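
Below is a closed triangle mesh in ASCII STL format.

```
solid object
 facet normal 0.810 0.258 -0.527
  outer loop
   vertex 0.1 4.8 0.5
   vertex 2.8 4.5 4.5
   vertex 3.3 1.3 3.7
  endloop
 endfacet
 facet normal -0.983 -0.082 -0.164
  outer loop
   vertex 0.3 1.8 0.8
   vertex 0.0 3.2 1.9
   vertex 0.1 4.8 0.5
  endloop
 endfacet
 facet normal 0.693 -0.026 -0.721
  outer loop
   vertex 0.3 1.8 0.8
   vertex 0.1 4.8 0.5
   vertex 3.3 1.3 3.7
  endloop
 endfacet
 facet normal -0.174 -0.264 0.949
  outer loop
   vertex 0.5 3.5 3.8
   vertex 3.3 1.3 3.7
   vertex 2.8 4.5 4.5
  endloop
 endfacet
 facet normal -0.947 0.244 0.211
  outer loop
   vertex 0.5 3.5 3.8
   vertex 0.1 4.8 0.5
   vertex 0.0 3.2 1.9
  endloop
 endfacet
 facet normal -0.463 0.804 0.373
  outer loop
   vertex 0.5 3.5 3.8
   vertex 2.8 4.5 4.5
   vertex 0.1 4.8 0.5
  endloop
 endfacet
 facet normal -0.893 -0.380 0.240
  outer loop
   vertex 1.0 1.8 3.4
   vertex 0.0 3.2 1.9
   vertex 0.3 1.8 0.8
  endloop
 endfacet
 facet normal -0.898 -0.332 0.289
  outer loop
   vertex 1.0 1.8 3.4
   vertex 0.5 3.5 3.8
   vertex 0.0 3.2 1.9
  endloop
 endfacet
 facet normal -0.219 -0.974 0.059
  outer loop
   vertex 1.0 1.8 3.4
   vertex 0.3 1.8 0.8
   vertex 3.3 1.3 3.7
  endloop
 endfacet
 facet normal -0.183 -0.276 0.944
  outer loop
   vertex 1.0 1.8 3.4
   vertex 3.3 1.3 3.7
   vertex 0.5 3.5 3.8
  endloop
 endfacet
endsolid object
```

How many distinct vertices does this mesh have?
7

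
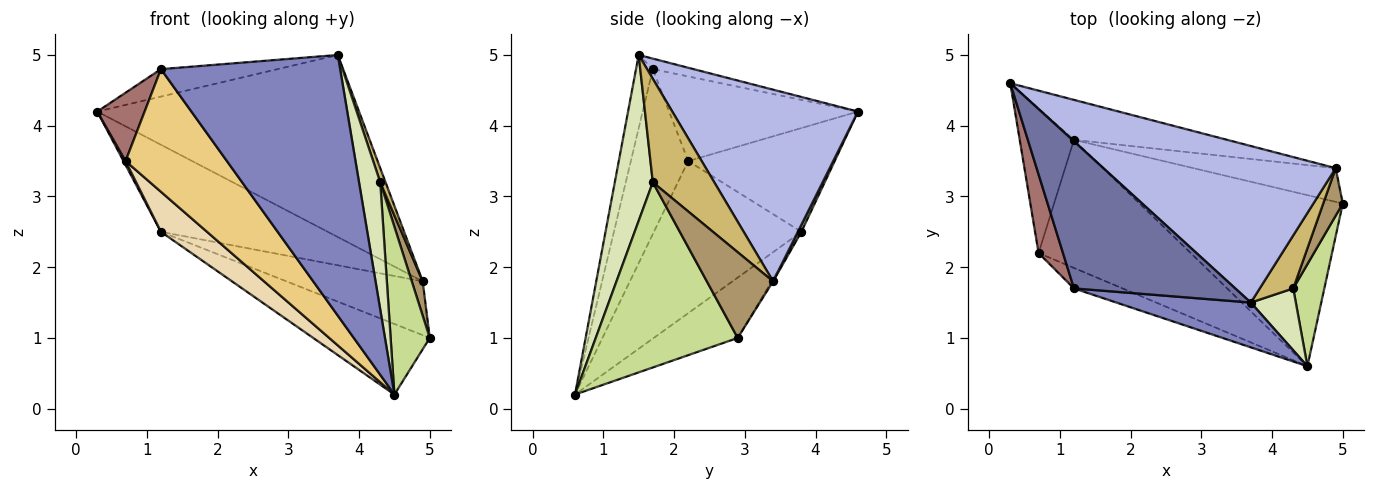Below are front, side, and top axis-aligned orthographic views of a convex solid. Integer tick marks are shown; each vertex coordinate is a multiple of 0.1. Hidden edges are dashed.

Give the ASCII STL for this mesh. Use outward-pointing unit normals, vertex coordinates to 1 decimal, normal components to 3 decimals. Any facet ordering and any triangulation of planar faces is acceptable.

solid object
 facet normal -0.064 0.183 0.981
  outer loop
   vertex 1.2 1.7 4.8
   vertex 3.7 1.5 5.0
   vertex 0.3 4.6 4.2
  endloop
 endfacet
 facet normal -0.092 -0.981 0.169
  outer loop
   vertex 1.2 1.7 4.8
   vertex 4.5 0.6 0.2
   vertex 3.7 1.5 5.0
  endloop
 endfacet
 facet normal -0.265 0.368 -0.891
  outer loop
   vertex 1.2 3.8 2.5
   vertex 5.0 2.9 1.0
   vertex 4.5 0.6 0.2
  endloop
 endfacet
 facet normal 0.474 0.668 0.574
  outer loop
   vertex 4.9 3.4 1.8
   vertex 0.3 4.6 4.2
   vertex 3.7 1.5 5.0
  endloop
 endfacet
 facet normal 0.019 0.909 -0.417
  outer loop
   vertex 4.9 3.4 1.8
   vertex 1.2 3.8 2.5
   vertex 0.3 4.6 4.2
  endloop
 endfacet
 facet normal -0.009 0.847 -0.531
  outer loop
   vertex 4.9 3.4 1.8
   vertex 5.0 2.9 1.0
   vertex 1.2 3.8 2.5
  endloop
 endfacet
 facet normal 0.952 -0.262 0.160
  outer loop
   vertex 4.3 1.7 3.2
   vertex 4.5 0.6 0.2
   vertex 5.0 2.9 1.0
  endloop
 endfacet
 facet normal 0.850 -0.474 0.231
  outer loop
   vertex 4.3 1.7 3.2
   vertex 3.7 1.5 5.0
   vertex 4.5 0.6 0.2
  endloop
 endfacet
 facet normal 0.963 -0.159 0.220
  outer loop
   vertex 4.3 1.7 3.2
   vertex 5.0 2.9 1.0
   vertex 4.9 3.4 1.8
  endloop
 endfacet
 facet normal 0.948 -0.082 0.307
  outer loop
   vertex 4.3 1.7 3.2
   vertex 4.9 3.4 1.8
   vertex 3.7 1.5 5.0
  endloop
 endfacet
 facet normal -0.487 -0.861 -0.144
  outer loop
   vertex 0.7 2.2 3.5
   vertex 4.5 0.6 0.2
   vertex 1.2 1.7 4.8
  endloop
 endfacet
 facet normal -0.690 -0.216 -0.690
  outer loop
   vertex 0.7 2.2 3.5
   vertex 1.2 3.8 2.5
   vertex 4.5 0.6 0.2
  endloop
 endfacet
 facet normal -0.934 -0.234 0.269
  outer loop
   vertex 0.7 2.2 3.5
   vertex 1.2 1.7 4.8
   vertex 0.3 4.6 4.2
  endloop
 endfacet
 facet normal -0.886 -0.013 -0.463
  outer loop
   vertex 0.7 2.2 3.5
   vertex 0.3 4.6 4.2
   vertex 1.2 3.8 2.5
  endloop
 endfacet
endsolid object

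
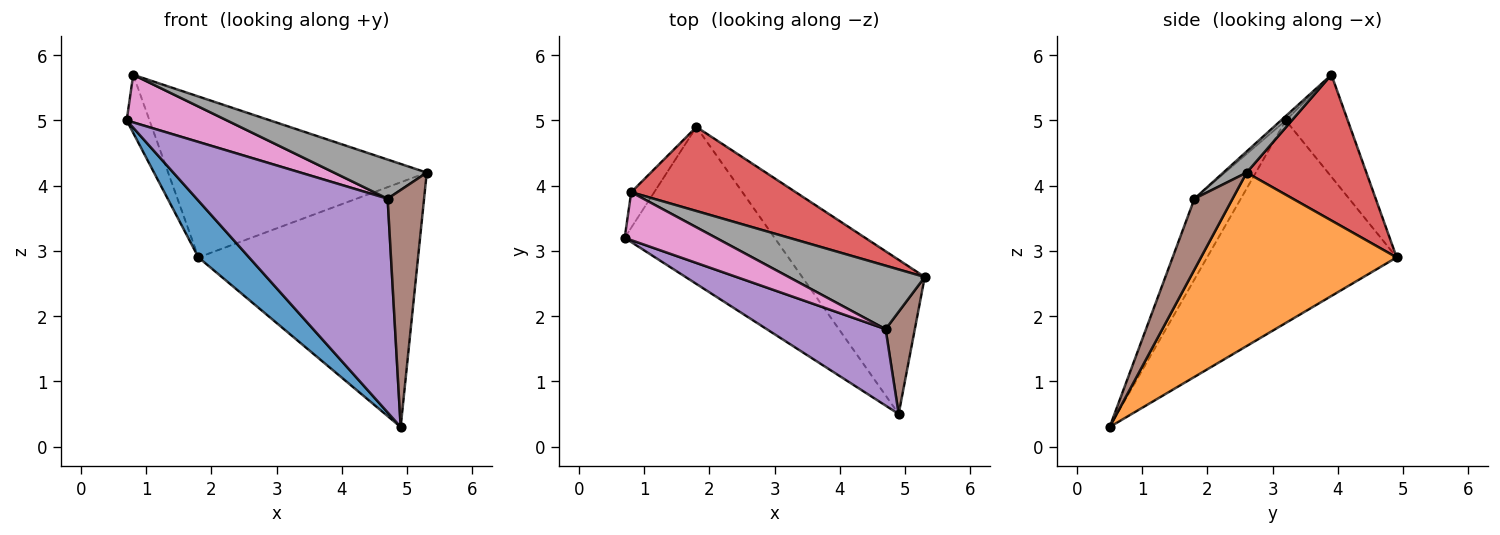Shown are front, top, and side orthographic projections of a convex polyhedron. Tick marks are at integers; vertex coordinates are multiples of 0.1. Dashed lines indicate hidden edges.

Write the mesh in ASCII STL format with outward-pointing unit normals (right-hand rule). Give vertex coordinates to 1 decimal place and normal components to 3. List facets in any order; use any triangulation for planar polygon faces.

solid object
 facet normal -0.786 -0.210 -0.582
  outer loop
   vertex 1.8 4.9 2.9
   vertex 4.9 0.5 0.3
   vertex 0.7 3.2 5.0
  endloop
 endfacet
 facet normal 0.602 0.676 -0.426
  outer loop
   vertex 1.8 4.9 2.9
   vertex 5.3 2.6 4.2
   vertex 4.9 0.5 0.3
  endloop
 endfacet
 facet normal -0.918 0.338 -0.207
  outer loop
   vertex 0.8 3.9 5.7
   vertex 1.8 4.9 2.9
   vertex 0.7 3.2 5.0
  endloop
 endfacet
 facet normal 0.380 0.820 0.428
  outer loop
   vertex 0.8 3.9 5.7
   vertex 5.3 2.6 4.2
   vertex 1.8 4.9 2.9
  endloop
 endfacet
 facet normal -0.223 -0.918 0.328
  outer loop
   vertex 4.7 1.8 3.8
   vertex 0.7 3.2 5.0
   vertex 4.9 0.5 0.3
  endloop
 endfacet
 facet normal 0.693 -0.662 0.286
  outer loop
   vertex 4.7 1.8 3.8
   vertex 4.9 0.5 0.3
   vertex 5.3 2.6 4.2
  endloop
 endfacet
 facet normal -0.034 -0.704 0.709
  outer loop
   vertex 4.7 1.8 3.8
   vertex 0.8 3.9 5.7
   vertex 0.7 3.2 5.0
  endloop
 endfacet
 facet normal 0.131 -0.520 0.844
  outer loop
   vertex 4.7 1.8 3.8
   vertex 5.3 2.6 4.2
   vertex 0.8 3.9 5.7
  endloop
 endfacet
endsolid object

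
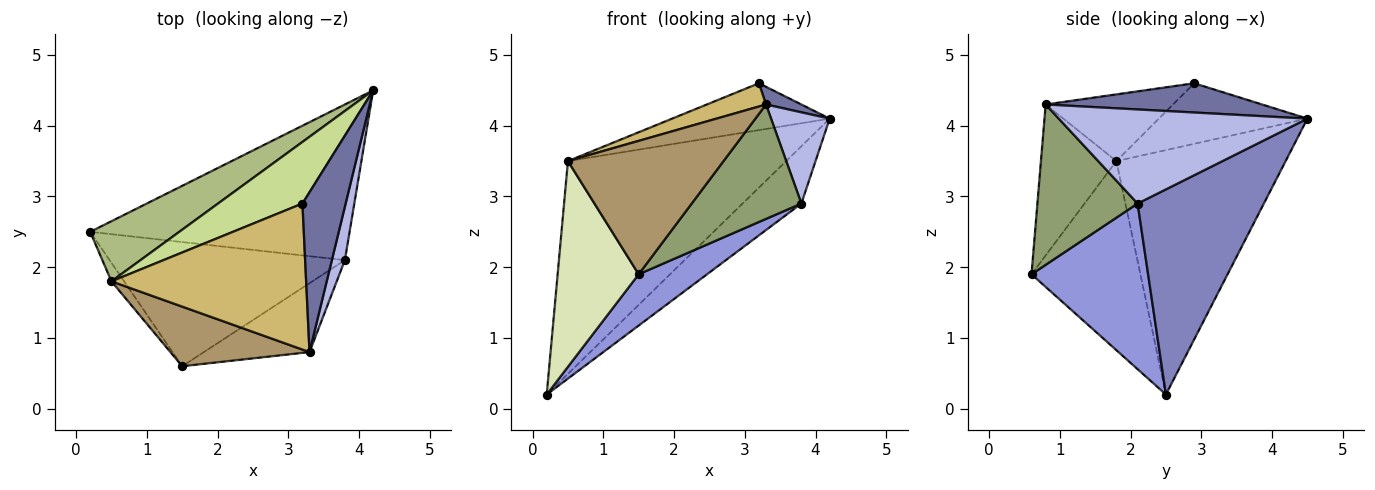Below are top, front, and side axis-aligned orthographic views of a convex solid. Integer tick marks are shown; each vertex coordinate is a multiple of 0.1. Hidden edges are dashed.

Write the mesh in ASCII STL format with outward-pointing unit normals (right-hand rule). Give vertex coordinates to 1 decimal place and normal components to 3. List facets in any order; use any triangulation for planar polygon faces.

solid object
 facet normal 0.558 -0.091 0.825
  outer loop
   vertex 3.3 0.8 4.3
   vertex 4.2 4.5 4.1
   vertex 3.2 2.9 4.6
  endloop
 endfacet
 facet normal 0.596 0.277 -0.754
  outer loop
   vertex 3.8 2.1 2.9
   vertex 0.2 2.5 0.2
   vertex 4.2 4.5 4.1
  endloop
 endfacet
 facet normal 0.545 -0.320 -0.775
  outer loop
   vertex 3.8 2.1 2.9
   vertex 1.5 0.6 1.9
   vertex 0.2 2.5 0.2
  endloop
 endfacet
 facet normal 0.965 -0.227 0.133
  outer loop
   vertex 3.8 2.1 2.9
   vertex 4.2 4.5 4.1
   vertex 3.3 0.8 4.3
  endloop
 endfacet
 facet normal 0.616 -0.675 -0.406
  outer loop
   vertex 3.8 2.1 2.9
   vertex 3.3 0.8 4.3
   vertex 1.5 0.6 1.9
  endloop
 endfacet
 facet normal -0.598 0.771 0.218
  outer loop
   vertex 0.5 1.8 3.5
   vertex 4.2 4.5 4.1
   vertex 0.2 2.5 0.2
  endloop
 endfacet
 facet normal -0.496 0.526 0.691
  outer loop
   vertex 0.5 1.8 3.5
   vertex 3.2 2.9 4.6
   vertex 4.2 4.5 4.1
  endloop
 endfacet
 facet normal -0.801 -0.596 -0.054
  outer loop
   vertex 0.5 1.8 3.5
   vertex 0.2 2.5 0.2
   vertex 1.5 0.6 1.9
  endloop
 endfacet
 facet normal -0.405 -0.835 0.373
  outer loop
   vertex 0.5 1.8 3.5
   vertex 1.5 0.6 1.9
   vertex 3.3 0.8 4.3
  endloop
 endfacet
 facet normal -0.320 -0.149 0.935
  outer loop
   vertex 0.5 1.8 3.5
   vertex 3.3 0.8 4.3
   vertex 3.2 2.9 4.6
  endloop
 endfacet
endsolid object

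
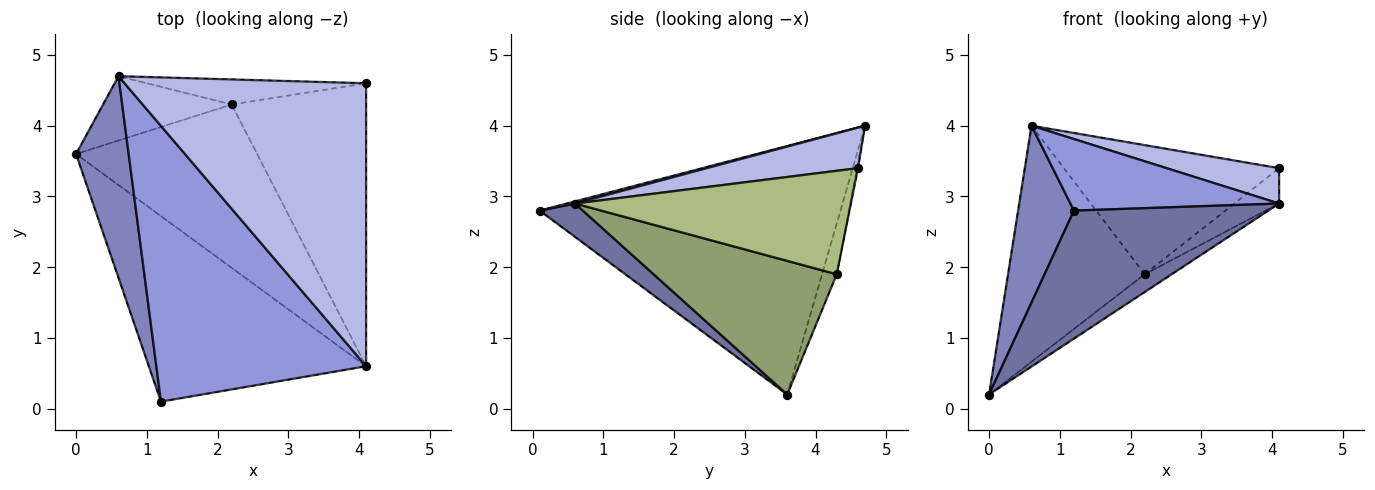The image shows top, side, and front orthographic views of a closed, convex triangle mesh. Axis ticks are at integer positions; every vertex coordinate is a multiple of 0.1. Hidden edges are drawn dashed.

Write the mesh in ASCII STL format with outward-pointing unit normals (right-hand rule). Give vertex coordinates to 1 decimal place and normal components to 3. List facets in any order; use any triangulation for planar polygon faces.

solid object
 facet normal 0.125 -0.564 -0.817
  outer loop
   vertex 1.2 0.1 2.8
   vertex 0.0 3.6 0.2
   vertex 4.1 0.6 2.9
  endloop
 endfacet
 facet normal -0.963 -0.179 0.204
  outer loop
   vertex 0.6 4.7 4.0
   vertex 0.0 3.6 0.2
   vertex 1.2 0.1 2.8
  endloop
 endfacet
 facet normal 0.010 -0.251 0.968
  outer loop
   vertex 0.6 4.7 4.0
   vertex 1.2 0.1 2.8
   vertex 4.1 0.6 2.9
  endloop
 endfacet
 facet normal 0.164 -0.122 0.979
  outer loop
   vertex 4.1 4.6 3.4
   vertex 0.6 4.7 4.0
   vertex 4.1 0.6 2.9
  endloop
 endfacet
 facet normal 0.592 0.087 -0.802
  outer loop
   vertex 2.2 4.3 1.9
   vertex 4.1 0.6 2.9
   vertex 0.0 3.6 0.2
  endloop
 endfacet
 facet normal 0.607 0.099 -0.789
  outer loop
   vertex 2.2 4.3 1.9
   vertex 4.1 4.6 3.4
   vertex 4.1 0.6 2.9
  endloop
 endfacet
 facet normal -0.103 0.960 -0.261
  outer loop
   vertex 2.2 4.3 1.9
   vertex 0.0 3.6 0.2
   vertex 0.6 4.7 4.0
  endloop
 endfacet
 facet normal -0.005 0.982 -0.190
  outer loop
   vertex 2.2 4.3 1.9
   vertex 0.6 4.7 4.0
   vertex 4.1 4.6 3.4
  endloop
 endfacet
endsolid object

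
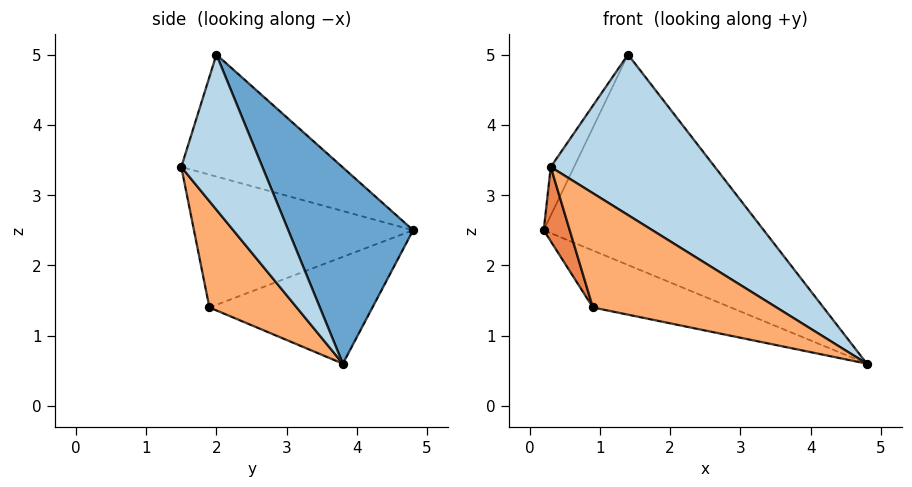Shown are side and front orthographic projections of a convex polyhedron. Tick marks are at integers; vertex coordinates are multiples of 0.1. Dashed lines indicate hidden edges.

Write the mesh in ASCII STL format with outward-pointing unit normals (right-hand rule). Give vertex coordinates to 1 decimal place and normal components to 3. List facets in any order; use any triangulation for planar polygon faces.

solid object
 facet normal 0.397 0.700 0.593
  outer loop
   vertex 1.4 2.0 5.0
   vertex 4.8 3.8 0.6
   vertex 0.2 4.8 2.5
  endloop
 endfacet
 facet normal -0.835 0.121 0.536
  outer loop
   vertex 1.4 2.0 5.0
   vertex 0.2 4.8 2.5
   vertex 0.3 1.5 3.4
  endloop
 endfacet
 facet normal 0.443 -0.896 -0.024
  outer loop
   vertex 1.4 2.0 5.0
   vertex 0.3 1.5 3.4
   vertex 4.8 3.8 0.6
  endloop
 endfacet
 facet normal -0.317 0.268 -0.910
  outer loop
   vertex 0.9 1.9 1.4
   vertex 0.2 4.8 2.5
   vertex 4.8 3.8 0.6
  endloop
 endfacet
 facet normal -0.945 -0.112 -0.306
  outer loop
   vertex 0.9 1.9 1.4
   vertex 0.3 1.5 3.4
   vertex 0.2 4.8 2.5
  endloop
 endfacet
 facet normal 0.429 -0.902 -0.052
  outer loop
   vertex 0.9 1.9 1.4
   vertex 4.8 3.8 0.6
   vertex 0.3 1.5 3.4
  endloop
 endfacet
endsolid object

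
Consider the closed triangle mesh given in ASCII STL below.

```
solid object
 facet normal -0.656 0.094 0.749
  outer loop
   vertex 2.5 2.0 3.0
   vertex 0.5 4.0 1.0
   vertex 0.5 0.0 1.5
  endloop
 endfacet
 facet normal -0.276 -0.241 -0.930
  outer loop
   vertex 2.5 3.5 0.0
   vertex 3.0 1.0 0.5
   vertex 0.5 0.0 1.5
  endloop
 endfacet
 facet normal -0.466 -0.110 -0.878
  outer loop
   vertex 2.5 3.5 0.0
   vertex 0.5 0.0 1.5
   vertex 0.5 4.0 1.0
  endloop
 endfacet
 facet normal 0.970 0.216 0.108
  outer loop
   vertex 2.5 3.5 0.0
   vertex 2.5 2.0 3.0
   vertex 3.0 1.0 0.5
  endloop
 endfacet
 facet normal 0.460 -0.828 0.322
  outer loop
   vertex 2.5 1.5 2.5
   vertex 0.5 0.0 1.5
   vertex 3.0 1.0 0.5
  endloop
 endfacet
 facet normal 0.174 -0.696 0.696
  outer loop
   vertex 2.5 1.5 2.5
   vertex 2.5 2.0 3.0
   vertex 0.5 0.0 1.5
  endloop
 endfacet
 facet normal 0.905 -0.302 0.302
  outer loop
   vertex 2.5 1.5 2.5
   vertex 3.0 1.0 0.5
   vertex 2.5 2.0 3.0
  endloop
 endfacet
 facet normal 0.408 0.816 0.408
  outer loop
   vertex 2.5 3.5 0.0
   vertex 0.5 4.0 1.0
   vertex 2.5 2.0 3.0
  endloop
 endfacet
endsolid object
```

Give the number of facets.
8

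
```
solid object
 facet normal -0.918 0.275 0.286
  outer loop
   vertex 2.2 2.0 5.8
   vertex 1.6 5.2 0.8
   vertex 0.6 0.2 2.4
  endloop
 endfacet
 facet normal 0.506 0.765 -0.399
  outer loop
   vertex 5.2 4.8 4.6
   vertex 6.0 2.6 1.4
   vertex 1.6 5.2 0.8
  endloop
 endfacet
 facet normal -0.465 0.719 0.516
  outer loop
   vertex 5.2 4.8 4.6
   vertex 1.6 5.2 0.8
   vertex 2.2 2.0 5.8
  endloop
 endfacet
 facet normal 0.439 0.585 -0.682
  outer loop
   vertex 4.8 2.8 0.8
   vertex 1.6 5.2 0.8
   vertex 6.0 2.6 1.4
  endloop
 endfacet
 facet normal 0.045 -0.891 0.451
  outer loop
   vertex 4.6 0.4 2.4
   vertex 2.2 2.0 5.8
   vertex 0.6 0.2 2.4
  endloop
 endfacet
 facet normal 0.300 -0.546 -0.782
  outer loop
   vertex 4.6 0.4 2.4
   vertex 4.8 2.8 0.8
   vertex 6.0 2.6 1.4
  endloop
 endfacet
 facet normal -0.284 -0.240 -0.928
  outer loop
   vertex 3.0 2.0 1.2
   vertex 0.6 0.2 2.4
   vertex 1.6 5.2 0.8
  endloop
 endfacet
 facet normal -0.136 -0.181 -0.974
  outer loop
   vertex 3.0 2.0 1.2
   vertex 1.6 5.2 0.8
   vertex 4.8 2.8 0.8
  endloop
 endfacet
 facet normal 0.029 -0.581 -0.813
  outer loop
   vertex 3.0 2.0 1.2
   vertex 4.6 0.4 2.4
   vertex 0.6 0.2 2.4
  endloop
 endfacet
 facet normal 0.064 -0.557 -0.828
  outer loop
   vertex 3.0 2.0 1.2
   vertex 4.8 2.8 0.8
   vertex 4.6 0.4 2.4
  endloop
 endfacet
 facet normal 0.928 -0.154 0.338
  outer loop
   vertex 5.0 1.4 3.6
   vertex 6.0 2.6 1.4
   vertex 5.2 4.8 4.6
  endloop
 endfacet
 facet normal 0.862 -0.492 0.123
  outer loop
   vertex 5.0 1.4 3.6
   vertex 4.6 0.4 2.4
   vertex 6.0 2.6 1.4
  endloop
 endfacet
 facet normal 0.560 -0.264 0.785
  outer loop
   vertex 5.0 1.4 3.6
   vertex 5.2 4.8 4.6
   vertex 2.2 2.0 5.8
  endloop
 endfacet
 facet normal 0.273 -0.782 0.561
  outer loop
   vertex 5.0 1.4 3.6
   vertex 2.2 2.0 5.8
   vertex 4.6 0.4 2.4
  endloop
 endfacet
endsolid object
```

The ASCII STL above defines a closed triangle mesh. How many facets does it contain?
14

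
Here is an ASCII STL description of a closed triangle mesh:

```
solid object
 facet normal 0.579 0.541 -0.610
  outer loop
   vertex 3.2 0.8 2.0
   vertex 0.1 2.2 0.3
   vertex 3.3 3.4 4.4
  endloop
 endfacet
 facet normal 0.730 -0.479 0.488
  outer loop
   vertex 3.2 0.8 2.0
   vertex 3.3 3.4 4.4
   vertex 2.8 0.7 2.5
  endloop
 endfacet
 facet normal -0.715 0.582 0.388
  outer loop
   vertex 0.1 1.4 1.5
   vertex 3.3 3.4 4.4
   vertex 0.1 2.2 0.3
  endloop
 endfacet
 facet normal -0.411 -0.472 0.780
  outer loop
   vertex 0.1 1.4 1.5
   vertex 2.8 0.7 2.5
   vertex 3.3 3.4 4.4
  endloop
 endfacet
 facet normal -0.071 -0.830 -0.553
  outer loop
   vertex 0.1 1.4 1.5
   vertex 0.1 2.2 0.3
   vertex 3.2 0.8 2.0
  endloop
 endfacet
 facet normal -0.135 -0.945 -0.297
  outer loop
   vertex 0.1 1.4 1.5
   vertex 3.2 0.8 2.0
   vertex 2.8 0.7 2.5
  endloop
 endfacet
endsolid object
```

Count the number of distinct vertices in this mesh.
5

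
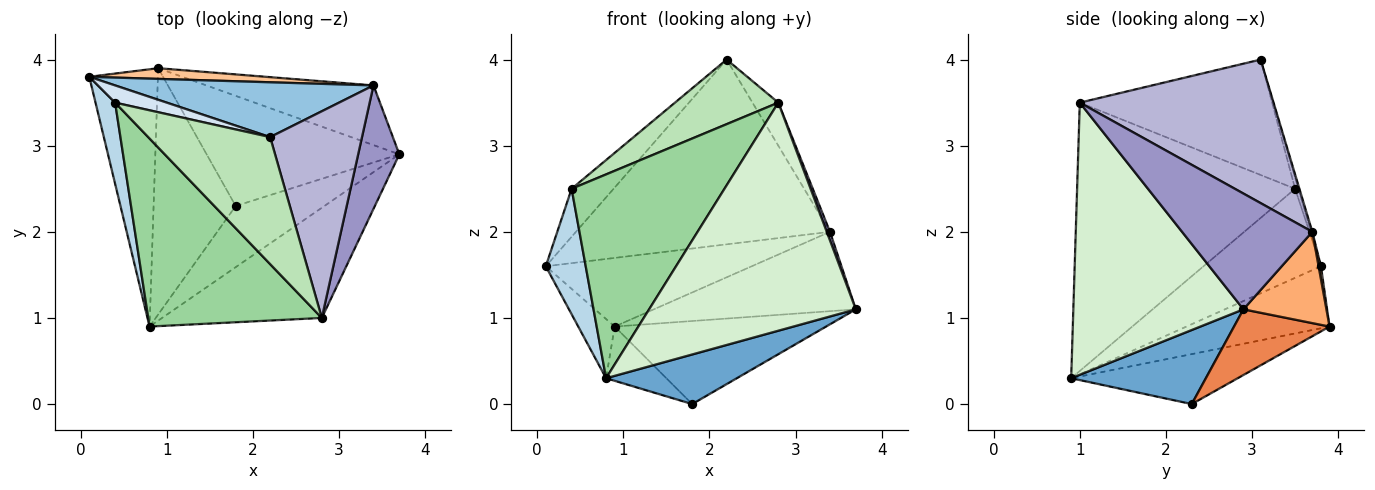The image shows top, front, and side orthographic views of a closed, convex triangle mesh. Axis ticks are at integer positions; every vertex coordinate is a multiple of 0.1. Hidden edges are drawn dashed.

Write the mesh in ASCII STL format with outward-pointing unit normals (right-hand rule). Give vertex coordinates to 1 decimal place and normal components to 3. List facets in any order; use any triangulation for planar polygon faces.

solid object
 facet normal 0.544 -0.528 -0.652
  outer loop
   vertex 1.8 2.3 0.0
   vertex 3.7 2.9 1.1
   vertex 0.8 0.9 0.3
  endloop
 endfacet
 facet normal -0.005 0.959 0.284
  outer loop
   vertex 3.4 3.7 2.0
   vertex 0.1 3.8 1.6
   vertex 2.2 3.1 4.0
  endloop
 endfacet
 facet normal -0.927 -0.315 0.204
  outer loop
   vertex 0.4 3.5 2.5
   vertex 0.1 3.8 1.6
   vertex 0.8 0.9 0.3
  endloop
 endfacet
 facet normal -0.072 0.939 0.337
  outer loop
   vertex 0.4 3.5 2.5
   vertex 2.2 3.1 4.0
   vertex 0.1 3.8 1.6
  endloop
 endfacet
 facet normal 0.263 0.581 -0.770
  outer loop
   vertex 0.9 3.9 0.9
   vertex 3.7 2.9 1.1
   vertex 1.8 2.3 0.0
  endloop
 endfacet
 facet normal 0.312 0.759 -0.571
  outer loop
   vertex 0.9 3.9 0.9
   vertex 3.4 3.7 2.0
   vertex 3.7 2.9 1.1
  endloop
 endfacet
 facet normal 0.011 0.988 0.154
  outer loop
   vertex 0.9 3.9 0.9
   vertex 0.1 3.8 1.6
   vertex 3.4 3.7 2.0
  endloop
 endfacet
 facet normal -0.661 0.168 -0.731
  outer loop
   vertex 0.9 3.9 0.9
   vertex 0.8 0.9 0.3
   vertex 0.1 3.8 1.6
  endloop
 endfacet
 facet normal -0.511 0.185 -0.840
  outer loop
   vertex 0.9 3.9 0.9
   vertex 1.8 2.3 0.0
   vertex 0.8 0.9 0.3
  endloop
 endfacet
 facet normal -0.724 -0.507 0.468
  outer loop
   vertex 2.8 1.0 3.5
   vertex 0.4 3.5 2.5
   vertex 0.8 0.9 0.3
  endloop
 endfacet
 facet normal -0.645 -0.346 0.681
  outer loop
   vertex 2.8 1.0 3.5
   vertex 2.2 3.1 4.0
   vertex 0.4 3.5 2.5
  endloop
 endfacet
 facet normal 0.595 -0.723 -0.349
  outer loop
   vertex 2.8 1.0 3.5
   vertex 0.8 0.9 0.3
   vertex 3.7 2.9 1.1
  endloop
 endfacet
 facet normal 0.942 -0.023 0.335
  outer loop
   vertex 2.8 1.0 3.5
   vertex 3.7 2.9 1.1
   vertex 3.4 3.7 2.0
  endloop
 endfacet
 facet normal 0.837 0.112 0.536
  outer loop
   vertex 2.8 1.0 3.5
   vertex 3.4 3.7 2.0
   vertex 2.2 3.1 4.0
  endloop
 endfacet
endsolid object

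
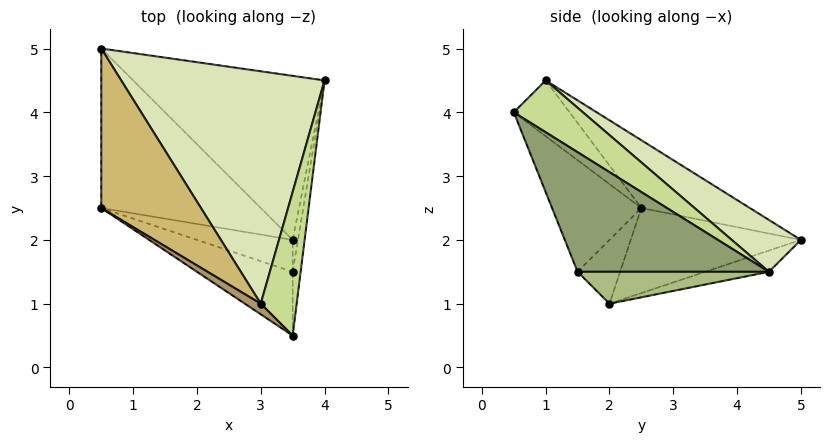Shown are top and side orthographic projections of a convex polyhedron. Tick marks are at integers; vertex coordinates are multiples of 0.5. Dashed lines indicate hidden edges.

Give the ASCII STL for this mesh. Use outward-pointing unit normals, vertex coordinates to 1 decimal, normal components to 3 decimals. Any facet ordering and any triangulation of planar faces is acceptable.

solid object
 facet normal -0.463 -0.174 -0.869
  outer loop
   vertex 0.5 5.0 2.0
   vertex 3.5 2.0 1.0
   vertex 0.5 2.5 2.5
  endloop
 endfacet
 facet normal -0.108 0.216 -0.970
  outer loop
   vertex 0.5 5.0 2.0
   vertex 4.0 4.5 1.5
   vertex 3.5 2.0 1.0
  endloop
 endfacet
 facet normal -0.398 -0.852 -0.341
  outer loop
   vertex 3.5 1.5 1.5
   vertex 3.5 0.5 4.0
   vertex 0.5 2.5 2.5
  endloop
 endfacet
 facet normal -0.426 -0.640 -0.640
  outer loop
   vertex 3.5 1.5 1.5
   vertex 0.5 2.5 2.5
   vertex 3.5 2.0 1.0
  endloop
 endfacet
 facet normal 0.984 -0.164 -0.066
  outer loop
   vertex 3.5 1.5 1.5
   vertex 4.0 4.5 1.5
   vertex 3.5 0.5 4.0
  endloop
 endfacet
 facet normal 0.973 -0.162 -0.162
  outer loop
   vertex 3.5 1.5 1.5
   vertex 3.5 2.0 1.0
   vertex 4.0 4.5 1.5
  endloop
 endfacet
 facet normal 0.797 0.245 0.552
  outer loop
   vertex 3.0 1.0 4.5
   vertex 3.5 0.5 4.0
   vertex 4.0 4.5 1.5
  endloop
 endfacet
 facet normal 0.197 0.605 0.771
  outer loop
   vertex 3.0 1.0 4.5
   vertex 4.0 4.5 1.5
   vertex 0.5 5.0 2.0
  endloop
 endfacet
 facet normal -0.605 -0.777 0.173
  outer loop
   vertex 3.0 1.0 4.5
   vertex 0.5 2.5 2.5
   vertex 3.5 0.5 4.0
  endloop
 endfacet
 facet normal -0.555 0.163 0.816
  outer loop
   vertex 3.0 1.0 4.5
   vertex 0.5 5.0 2.0
   vertex 0.5 2.5 2.5
  endloop
 endfacet
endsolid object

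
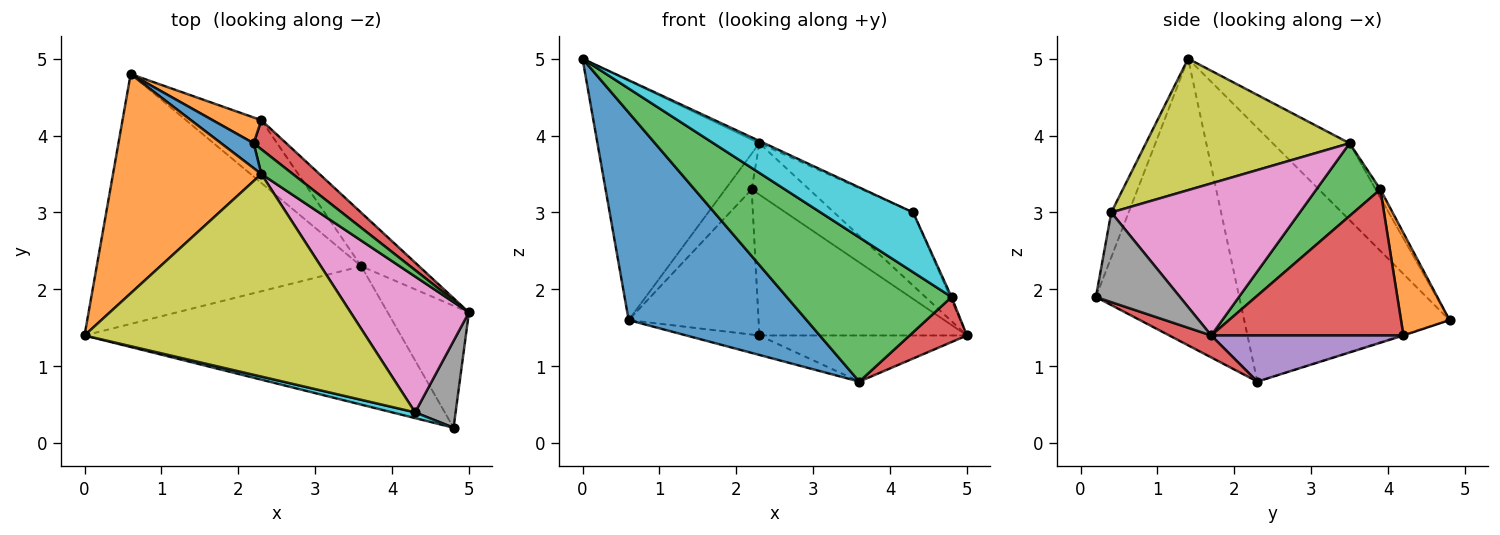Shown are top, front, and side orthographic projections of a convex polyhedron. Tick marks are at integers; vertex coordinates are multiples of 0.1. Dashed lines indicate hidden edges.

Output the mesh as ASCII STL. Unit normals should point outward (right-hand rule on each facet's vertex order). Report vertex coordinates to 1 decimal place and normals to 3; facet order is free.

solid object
 facet normal -0.594 -0.514 -0.619
  outer loop
   vertex 3.6 2.3 0.8
   vertex 0.0 1.4 5.0
   vertex 0.6 4.8 1.6
  endloop
 endfacet
 facet normal -0.330 0.696 0.638
  outer loop
   vertex 2.3 3.5 3.9
   vertex 0.6 4.8 1.6
   vertex 0.0 1.4 5.0
  endloop
 endfacet
 facet normal -0.532 -0.611 -0.587
  outer loop
   vertex 4.8 0.2 1.9
   vertex 0.0 1.4 5.0
   vertex 3.6 2.3 0.8
  endloop
 endfacet
 facet normal 0.246 -0.336 -0.909
  outer loop
   vertex 4.8 0.2 1.9
   vertex 3.6 2.3 0.8
   vertex 5.0 1.7 1.4
  endloop
 endfacet
 facet normal 0.517 0.559 -0.648
  outer loop
   vertex 2.3 4.2 1.4
   vertex 5.0 1.7 1.4
   vertex 3.6 2.3 0.8
  endloop
 endfacet
 facet normal -0.008 0.296 -0.955
  outer loop
   vertex 2.3 4.2 1.4
   vertex 3.6 2.3 0.8
   vertex 0.6 4.8 1.6
  endloop
 endfacet
 facet normal 0.749 0.314 0.583
  outer loop
   vertex 4.3 0.4 3.0
   vertex 5.0 1.7 1.4
   vertex 2.3 3.5 3.9
  endloop
 endfacet
 facet normal 0.911 0.016 0.411
  outer loop
   vertex 4.3 0.4 3.0
   vertex 4.8 0.2 1.9
   vertex 5.0 1.7 1.4
  endloop
 endfacet
 facet normal 0.424 0.010 0.906
  outer loop
   vertex 4.3 0.4 3.0
   vertex 2.3 3.5 3.9
   vertex 0.0 1.4 5.0
  endloop
 endfacet
 facet normal -0.184 -0.978 0.094
  outer loop
   vertex 4.3 0.4 3.0
   vertex 0.0 1.4 5.0
   vertex 4.8 0.2 1.9
  endloop
 endfacet
 facet normal -0.144 0.812 0.565
  outer loop
   vertex 2.2 3.9 3.3
   vertex 0.6 4.8 1.6
   vertex 2.3 3.5 3.9
  endloop
 endfacet
 facet normal 0.345 0.924 0.164
  outer loop
   vertex 2.2 3.9 3.3
   vertex 2.3 4.2 1.4
   vertex 0.6 4.8 1.6
  endloop
 endfacet
 facet normal 0.708 0.636 0.306
  outer loop
   vertex 2.2 3.9 3.3
   vertex 2.3 3.5 3.9
   vertex 5.0 1.7 1.4
  endloop
 endfacet
 facet normal 0.672 0.725 0.150
  outer loop
   vertex 2.2 3.9 3.3
   vertex 5.0 1.7 1.4
   vertex 2.3 4.2 1.4
  endloop
 endfacet
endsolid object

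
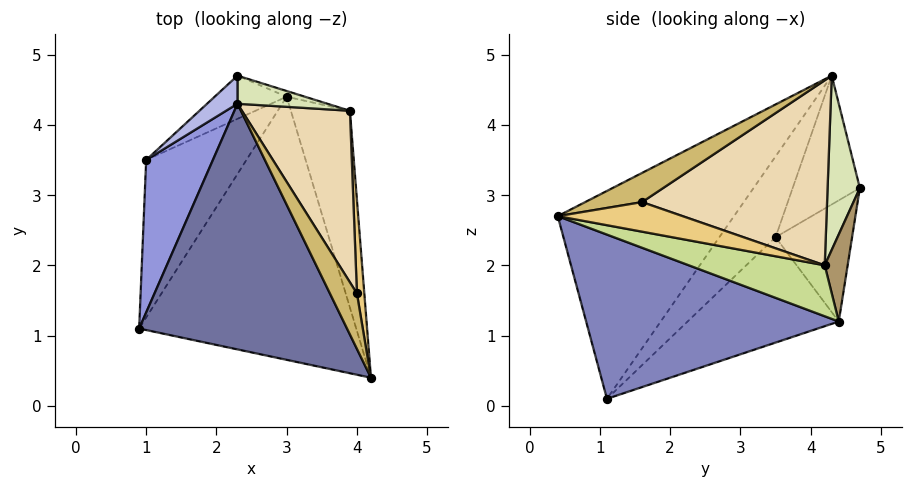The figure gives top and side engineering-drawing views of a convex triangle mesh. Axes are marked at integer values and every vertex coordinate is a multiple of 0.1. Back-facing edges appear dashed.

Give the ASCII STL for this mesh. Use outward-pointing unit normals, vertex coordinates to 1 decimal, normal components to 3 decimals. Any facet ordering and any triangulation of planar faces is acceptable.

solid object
 facet normal -0.577 -0.577 0.577
  outer loop
   vertex 2.3 4.3 4.7
   vertex 0.9 1.1 0.1
   vertex 4.2 0.4 2.7
  endloop
 endfacet
 facet normal 0.599 -0.117 -0.792
  outer loop
   vertex 3.0 4.4 1.2
   vertex 4.2 0.4 2.7
   vertex 0.9 1.1 0.1
  endloop
 endfacet
 facet normal -0.667 -0.501 0.551
  outer loop
   vertex 1.0 3.5 2.4
   vertex 0.9 1.1 0.1
   vertex 2.3 4.3 4.7
  endloop
 endfacet
 facet normal -0.716 0.677 0.169
  outer loop
   vertex 1.0 3.5 2.4
   vertex 2.3 4.3 4.7
   vertex 2.3 4.7 3.1
  endloop
 endfacet
 facet normal -0.596 0.568 -0.567
  outer loop
   vertex 1.0 3.5 2.4
   vertex 3.0 4.4 1.2
   vertex 0.9 1.1 0.1
  endloop
 endfacet
 facet normal -0.542 0.776 -0.322
  outer loop
   vertex 1.0 3.5 2.4
   vertex 2.3 4.7 3.1
   vertex 3.0 4.4 1.2
  endloop
 endfacet
 facet normal 0.651 -0.088 -0.754
  outer loop
   vertex 3.9 4.2 2.0
   vertex 4.2 0.4 2.7
   vertex 3.0 4.4 1.2
  endloop
 endfacet
 facet normal 0.425 0.878 0.220
  outer loop
   vertex 3.9 4.2 2.0
   vertex 2.3 4.7 3.1
   vertex 2.3 4.3 4.7
  endloop
 endfacet
 facet normal 0.263 0.963 -0.055
  outer loop
   vertex 3.9 4.2 2.0
   vertex 3.0 4.4 1.2
   vertex 2.3 4.7 3.1
  endloop
 endfacet
 facet normal 0.734 0.009 0.679
  outer loop
   vertex 4.0 1.6 2.9
   vertex 2.3 4.3 4.7
   vertex 4.2 0.4 2.7
  endloop
 endfacet
 facet normal 0.963 0.120 0.241
  outer loop
   vertex 4.0 1.6 2.9
   vertex 4.2 0.4 2.7
   vertex 3.9 4.2 2.0
  endloop
 endfacet
 facet normal 0.846 0.203 0.494
  outer loop
   vertex 4.0 1.6 2.9
   vertex 3.9 4.2 2.0
   vertex 2.3 4.3 4.7
  endloop
 endfacet
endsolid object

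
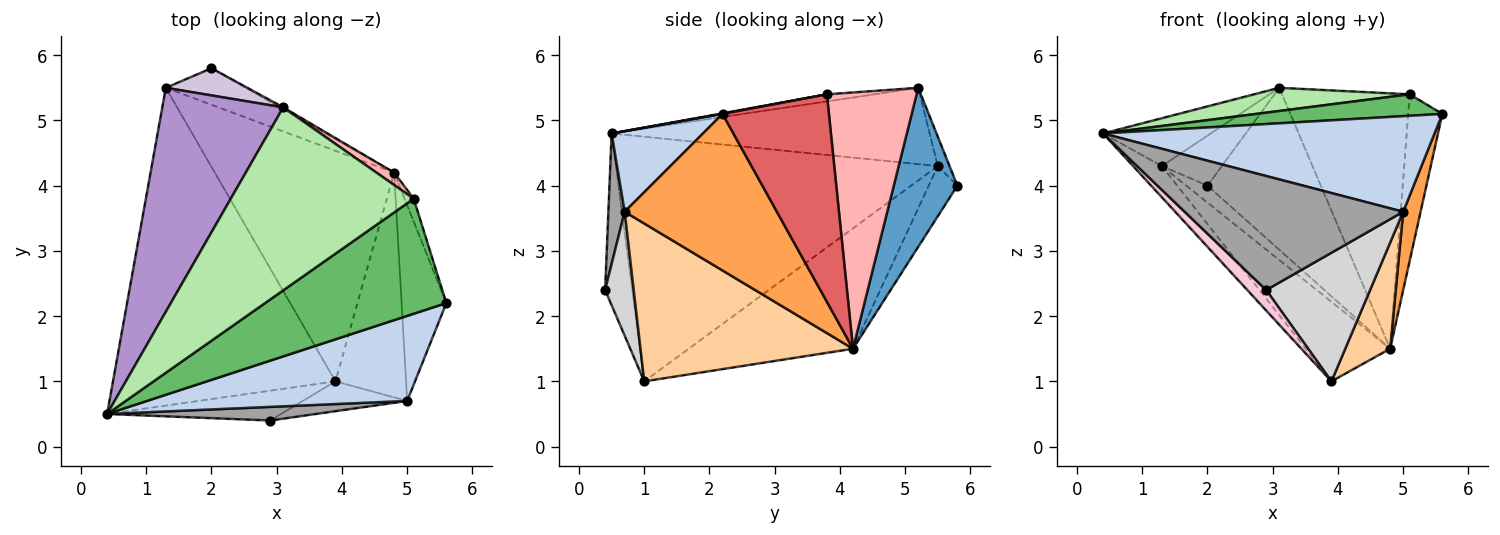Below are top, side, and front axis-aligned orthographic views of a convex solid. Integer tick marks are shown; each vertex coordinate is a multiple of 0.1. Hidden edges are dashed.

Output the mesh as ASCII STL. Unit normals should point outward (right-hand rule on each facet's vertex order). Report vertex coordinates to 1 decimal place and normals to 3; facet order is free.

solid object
 facet normal 0.489 0.872 -0.010
  outer loop
   vertex 3.1 5.2 5.5
   vertex 4.8 4.2 1.5
   vertex 2.0 5.8 4.0
  endloop
 endfacet
 facet normal 0.202 -0.732 0.651
  outer loop
   vertex 5.0 0.7 3.6
   vertex 5.6 2.2 5.1
   vertex 0.4 0.5 4.8
  endloop
 endfacet
 facet normal 0.956 -0.109 -0.273
  outer loop
   vertex 5.0 0.7 3.6
   vertex 4.8 4.2 1.5
   vertex 5.6 2.2 5.1
  endloop
 endfacet
 facet normal 0.896 -0.189 -0.401
  outer loop
   vertex 5.0 0.7 3.6
   vertex 3.9 1.0 1.0
   vertex 4.8 4.2 1.5
  endloop
 endfacet
 facet normal 0.003 -0.183 0.983
  outer loop
   vertex 5.1 3.8 5.4
   vertex 0.4 0.5 4.8
   vertex 5.6 2.2 5.1
  endloop
 endfacet
 facet normal -0.038 -0.126 0.991
  outer loop
   vertex 5.1 3.8 5.4
   vertex 3.1 5.2 5.5
   vertex 0.4 0.5 4.8
  endloop
 endfacet
 facet normal 0.951 0.305 -0.042
  outer loop
   vertex 5.1 3.8 5.4
   vertex 5.6 2.2 5.1
   vertex 4.8 4.2 1.5
  endloop
 endfacet
 facet normal 0.574 0.818 0.040
  outer loop
   vertex 5.1 3.8 5.4
   vertex 4.8 4.2 1.5
   vertex 3.1 5.2 5.5
  endloop
 endfacet
 facet normal -0.525 0.178 0.832
  outer loop
   vertex 1.3 5.5 4.3
   vertex 0.4 0.5 4.8
   vertex 3.1 5.2 5.5
  endloop
 endfacet
 facet normal -0.169 0.866 0.471
  outer loop
   vertex 1.3 5.5 4.3
   vertex 3.1 5.2 5.5
   vertex 2.0 5.8 4.0
  endloop
 endfacet
 facet normal -0.738 0.066 -0.671
  outer loop
   vertex 1.3 5.5 4.3
   vertex 3.9 1.0 1.0
   vertex 0.4 0.5 4.8
  endloop
 endfacet
 facet normal -0.495 0.366 -0.788
  outer loop
   vertex 1.3 5.5 4.3
   vertex 2.0 5.8 4.0
   vertex 4.8 4.2 1.5
  endloop
 endfacet
 facet normal -0.536 0.275 -0.798
  outer loop
   vertex 1.3 5.5 4.3
   vertex 4.8 4.2 1.5
   vertex 3.9 1.0 1.0
  endloop
 endfacet
 facet normal -0.631 -0.439 -0.639
  outer loop
   vertex 2.9 0.4 2.4
   vertex 0.4 0.5 4.8
   vertex 3.9 1.0 1.0
  endloop
 endfacet
 facet normal 0.074 -0.990 0.118
  outer loop
   vertex 2.9 0.4 2.4
   vertex 5.0 0.7 3.6
   vertex 0.4 0.5 4.8
  endloop
 endfacet
 facet normal 0.259 -0.941 -0.218
  outer loop
   vertex 2.9 0.4 2.4
   vertex 3.9 1.0 1.0
   vertex 5.0 0.7 3.6
  endloop
 endfacet
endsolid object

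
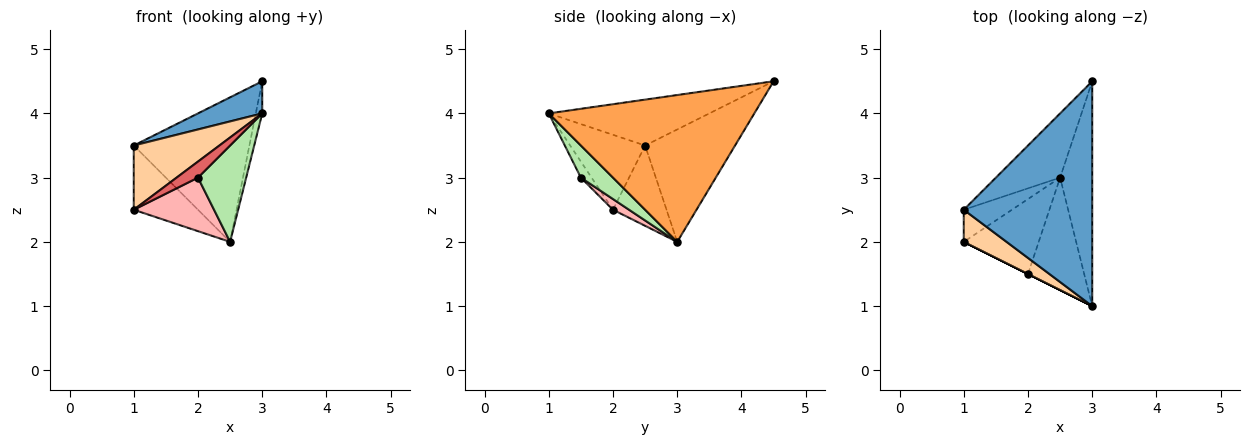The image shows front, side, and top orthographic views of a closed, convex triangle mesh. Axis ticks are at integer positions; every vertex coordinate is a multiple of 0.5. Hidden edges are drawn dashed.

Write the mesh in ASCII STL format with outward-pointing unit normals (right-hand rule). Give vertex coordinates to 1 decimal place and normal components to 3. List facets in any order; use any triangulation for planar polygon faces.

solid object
 facet normal -0.333 -0.133 0.933
  outer loop
   vertex 3.0 1.0 4.0
   vertex 3.0 4.5 4.5
   vertex 1.0 2.5 3.5
  endloop
 endfacet
 facet normal -0.579 0.745 -0.331
  outer loop
   vertex 2.5 3.0 2.0
   vertex 1.0 2.5 3.5
   vertex 3.0 4.5 4.5
  endloop
 endfacet
 facet normal 0.976 0.031 -0.214
  outer loop
   vertex 2.5 3.0 2.0
   vertex 3.0 4.5 4.5
   vertex 3.0 1.0 4.0
  endloop
 endfacet
 facet normal -0.616 -0.704 0.352
  outer loop
   vertex 1.0 2.0 2.5
   vertex 3.0 1.0 4.0
   vertex 1.0 2.5 3.5
  endloop
 endfacet
 facet normal -0.598 0.717 -0.359
  outer loop
   vertex 1.0 2.0 2.5
   vertex 1.0 2.5 3.5
   vertex 2.5 3.0 2.0
  endloop
 endfacet
 facet normal 0.398 -0.597 -0.697
  outer loop
   vertex 2.0 1.5 3.0
   vertex 2.5 3.0 2.0
   vertex 3.0 1.0 4.0
  endloop
 endfacet
 facet normal -0.447 -0.894 0.000
  outer loop
   vertex 2.0 1.5 3.0
   vertex 3.0 1.0 4.0
   vertex 1.0 2.0 2.5
  endloop
 endfacet
 facet normal 0.115 -0.577 -0.808
  outer loop
   vertex 2.0 1.5 3.0
   vertex 1.0 2.0 2.5
   vertex 2.5 3.0 2.0
  endloop
 endfacet
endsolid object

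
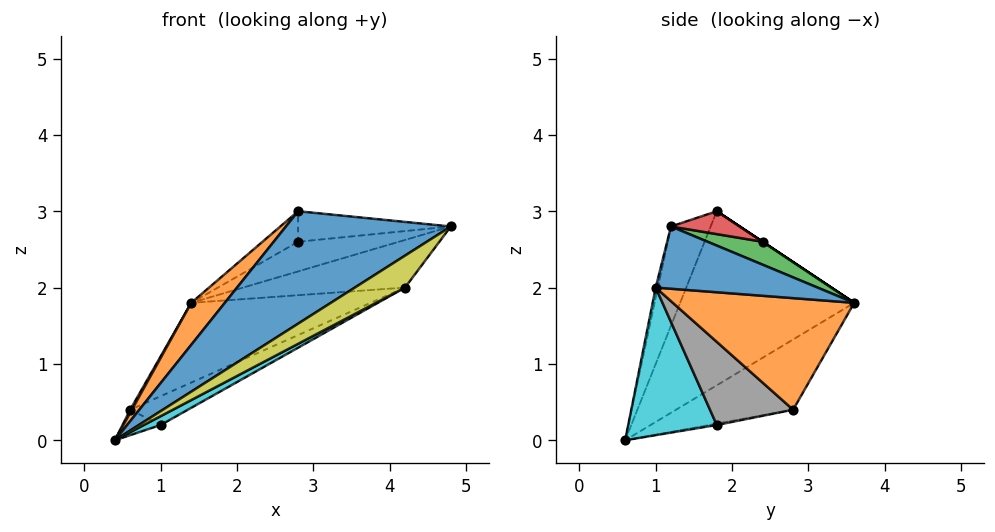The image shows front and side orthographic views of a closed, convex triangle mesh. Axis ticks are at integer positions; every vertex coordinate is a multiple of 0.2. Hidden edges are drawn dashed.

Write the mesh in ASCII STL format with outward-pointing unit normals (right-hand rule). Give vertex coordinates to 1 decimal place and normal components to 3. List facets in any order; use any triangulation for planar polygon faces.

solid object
 facet normal -0.203 -0.842 0.499
  outer loop
   vertex 2.8 1.8 3.0
   vertex 0.4 0.6 0.0
   vertex 4.8 1.2 2.8
  endloop
 endfacet
 facet normal -0.744 -0.144 0.653
  outer loop
   vertex 2.8 1.8 3.0
   vertex 1.4 3.6 1.8
   vertex 0.4 0.6 0.0
  endloop
 endfacet
 facet normal 0.432 0.792 0.432
  outer loop
   vertex 2.8 2.4 2.6
   vertex 4.8 1.2 2.8
   vertex 1.4 3.6 1.8
  endloop
 endfacet
 facet normal 0.242 0.538 0.807
  outer loop
   vertex 2.8 2.4 2.6
   vertex 2.8 1.8 3.0
   vertex 4.8 1.2 2.8
  endloop
 endfacet
 facet normal 0.000 0.555 0.832
  outer loop
   vertex 2.8 2.4 2.6
   vertex 1.4 3.6 1.8
   vertex 2.8 1.8 3.0
  endloop
 endfacet
 facet normal -0.865 -0.013 0.501
  outer loop
   vertex 0.6 2.8 0.4
   vertex 0.4 0.6 0.0
   vertex 1.4 3.6 1.8
  endloop
 endfacet
 facet normal -0.036 0.182 -0.983
  outer loop
   vertex 0.6 2.8 0.4
   vertex 1.0 1.8 0.2
   vertex 0.4 0.6 0.0
  endloop
 endfacet
 facet normal 0.524 0.364 -0.770
  outer loop
   vertex 4.2 1.0 2.0
   vertex 1.0 1.8 0.2
   vertex 0.6 2.8 0.4
  endloop
 endfacet
 facet normal -0.042 -0.961 0.272
  outer loop
   vertex 4.2 1.0 2.0
   vertex 4.8 1.2 2.8
   vertex 0.4 0.6 0.0
  endloop
 endfacet
 facet normal 0.471 -0.089 -0.877
  outer loop
   vertex 4.2 1.0 2.0
   vertex 0.4 0.6 0.0
   vertex 1.0 1.8 0.2
  endloop
 endfacet
 facet normal 0.577 0.577 -0.577
  outer loop
   vertex 4.2 1.0 2.0
   vertex 1.4 3.6 1.8
   vertex 4.8 1.2 2.8
  endloop
 endfacet
 facet normal 0.553 0.547 -0.629
  outer loop
   vertex 4.2 1.0 2.0
   vertex 0.6 2.8 0.4
   vertex 1.4 3.6 1.8
  endloop
 endfacet
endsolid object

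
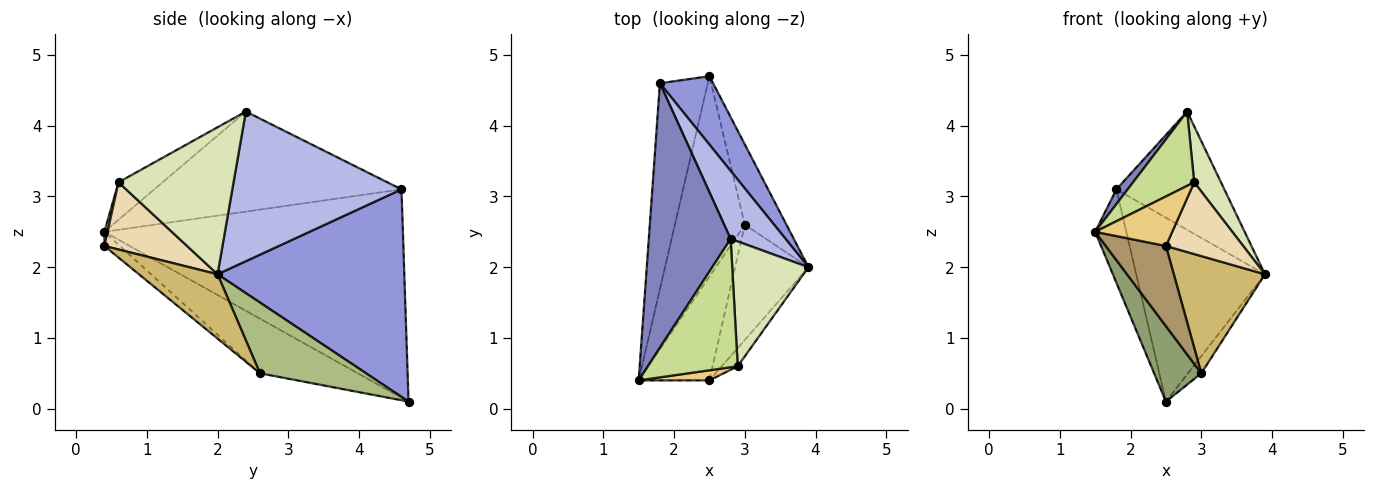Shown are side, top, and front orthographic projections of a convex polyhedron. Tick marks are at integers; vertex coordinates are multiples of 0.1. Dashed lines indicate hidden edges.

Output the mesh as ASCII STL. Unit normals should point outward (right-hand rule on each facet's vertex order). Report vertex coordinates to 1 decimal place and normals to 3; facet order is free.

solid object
 facet normal -0.970 0.101 -0.223
  outer loop
   vertex 1.8 4.6 3.1
   vertex 2.5 4.7 0.1
   vertex 1.5 0.4 2.5
  endloop
 endfacet
 facet normal -0.773 -0.035 0.633
  outer loop
   vertex 1.8 4.6 3.1
   vertex 1.5 0.4 2.5
   vertex 2.8 2.4 4.2
  endloop
 endfacet
 facet normal 0.806 0.555 0.206
  outer loop
   vertex 1.8 4.6 3.1
   vertex 3.9 2.0 1.9
   vertex 2.5 4.7 0.1
  endloop
 endfacet
 facet normal 0.805 0.514 0.296
  outer loop
   vertex 1.8 4.6 3.1
   vertex 2.8 2.4 4.2
   vertex 3.9 2.0 1.9
  endloop
 endfacet
 facet normal -0.590 -0.284 -0.756
  outer loop
   vertex 3.0 2.6 0.5
   vertex 1.5 0.4 2.5
   vertex 2.5 4.7 0.1
  endloop
 endfacet
 facet normal 0.857 0.108 -0.504
  outer loop
   vertex 3.0 2.6 0.5
   vertex 2.5 4.7 0.1
   vertex 3.9 2.0 1.9
  endloop
 endfacet
 facet normal -0.340 -0.471 0.814
  outer loop
   vertex 2.9 0.6 3.2
   vertex 2.8 2.4 4.2
   vertex 1.5 0.4 2.5
  endloop
 endfacet
 facet normal 0.869 -0.202 0.451
  outer loop
   vertex 2.9 0.6 3.2
   vertex 3.9 2.0 1.9
   vertex 2.8 2.4 4.2
  endloop
 endfacet
 facet normal -0.156 -0.604 -0.782
  outer loop
   vertex 2.5 0.4 2.3
   vertex 1.5 0.4 2.5
   vertex 3.0 2.6 0.5
  endloop
 endfacet
 facet normal 0.524 -0.608 -0.597
  outer loop
   vertex 2.5 0.4 2.3
   vertex 3.0 2.6 0.5
   vertex 3.9 2.0 1.9
  endloop
 endfacet
 facet normal 0.040 -0.979 0.200
  outer loop
   vertex 2.5 0.4 2.3
   vertex 2.9 0.6 3.2
   vertex 1.5 0.4 2.5
  endloop
 endfacet
 facet normal 0.720 -0.673 -0.171
  outer loop
   vertex 2.5 0.4 2.3
   vertex 3.9 2.0 1.9
   vertex 2.9 0.6 3.2
  endloop
 endfacet
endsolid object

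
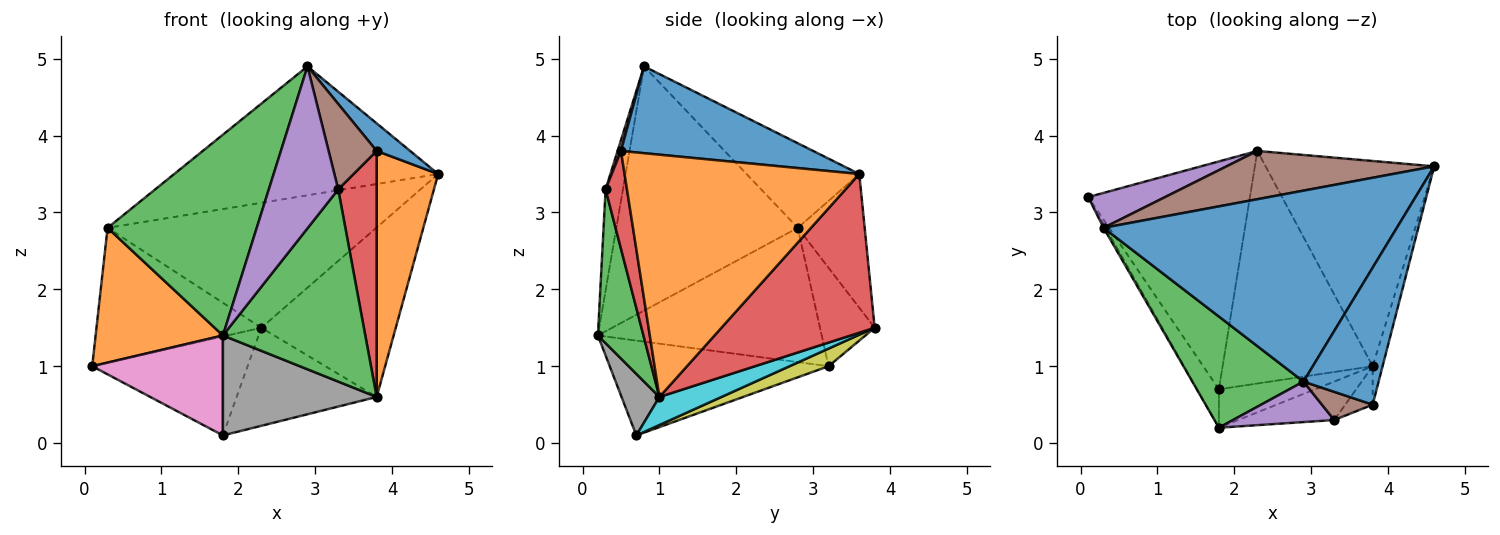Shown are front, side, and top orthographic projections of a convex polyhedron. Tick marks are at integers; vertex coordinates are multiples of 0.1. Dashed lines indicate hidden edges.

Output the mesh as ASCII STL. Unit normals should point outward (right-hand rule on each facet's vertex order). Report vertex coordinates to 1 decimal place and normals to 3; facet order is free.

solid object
 facet normal -0.232 0.544 0.806
  outer loop
   vertex 0.3 2.8 2.8
   vertex 2.9 0.8 4.9
   vertex 4.6 3.6 3.5
  endloop
 endfacet
 facet normal -0.869 -0.494 -0.013
  outer loop
   vertex 0.3 2.8 2.8
   vertex 0.1 3.2 1.0
   vertex 1.8 0.2 1.4
  endloop
 endfacet
 facet normal -0.729 -0.599 0.332
  outer loop
   vertex 0.3 2.8 2.8
   vertex 1.8 0.2 1.4
   vertex 2.9 0.8 4.9
  endloop
 endfacet
 facet normal 0.587 0.515 -0.624
  outer loop
   vertex 2.3 3.8 1.5
   vertex 4.6 3.6 3.5
   vertex 3.8 1.0 0.6
  endloop
 endfacet
 facet normal -0.306 0.922 0.239
  outer loop
   vertex 2.3 3.8 1.5
   vertex 0.1 3.2 1.0
   vertex 0.3 2.8 2.8
  endloop
 endfacet
 facet normal -0.226 0.909 0.351
  outer loop
   vertex 2.3 3.8 1.5
   vertex 0.3 2.8 2.8
   vertex 4.6 3.6 3.5
  endloop
 endfacet
 facet normal -0.842 -0.503 -0.193
  outer loop
   vertex 1.8 0.7 0.1
   vertex 1.8 0.2 1.4
   vertex 0.1 3.2 1.0
  endloop
 endfacet
 facet normal 0.224 -0.910 -0.350
  outer loop
   vertex 1.8 0.7 0.1
   vertex 3.8 1.0 0.6
   vertex 1.8 0.2 1.4
  endloop
 endfacet
 facet normal 0.099 0.396 -0.913
  outer loop
   vertex 1.8 0.7 0.1
   vertex 0.1 3.2 1.0
   vertex 2.3 3.8 1.5
  endloop
 endfacet
 facet normal 0.170 0.383 -0.908
  outer loop
   vertex 1.8 0.7 0.1
   vertex 2.3 3.8 1.5
   vertex 3.8 1.0 0.6
  endloop
 endfacet
 facet normal 0.750 -0.131 0.649
  outer loop
   vertex 3.8 0.5 3.8
   vertex 4.6 3.6 3.5
   vertex 2.9 0.8 4.9
  endloop
 endfacet
 facet normal 0.967 -0.253 -0.040
  outer loop
   vertex 3.8 0.5 3.8
   vertex 3.8 1.0 0.6
   vertex 4.6 3.6 3.5
  endloop
 endfacet
 facet normal 0.299 -0.936 -0.187
  outer loop
   vertex 3.3 0.3 3.3
   vertex 1.8 0.2 1.4
   vertex 3.8 1.0 0.6
  endloop
 endfacet
 facet normal 0.482 -0.866 -0.135
  outer loop
   vertex 3.3 0.3 3.3
   vertex 3.8 1.0 0.6
   vertex 3.8 0.5 3.8
  endloop
 endfacet
 facet normal -0.236 -0.943 0.236
  outer loop
   vertex 3.3 0.3 3.3
   vertex 2.9 0.8 4.9
   vertex 1.8 0.2 1.4
  endloop
 endfacet
 facet normal 0.066 -0.948 0.313
  outer loop
   vertex 3.3 0.3 3.3
   vertex 3.8 0.5 3.8
   vertex 2.9 0.8 4.9
  endloop
 endfacet
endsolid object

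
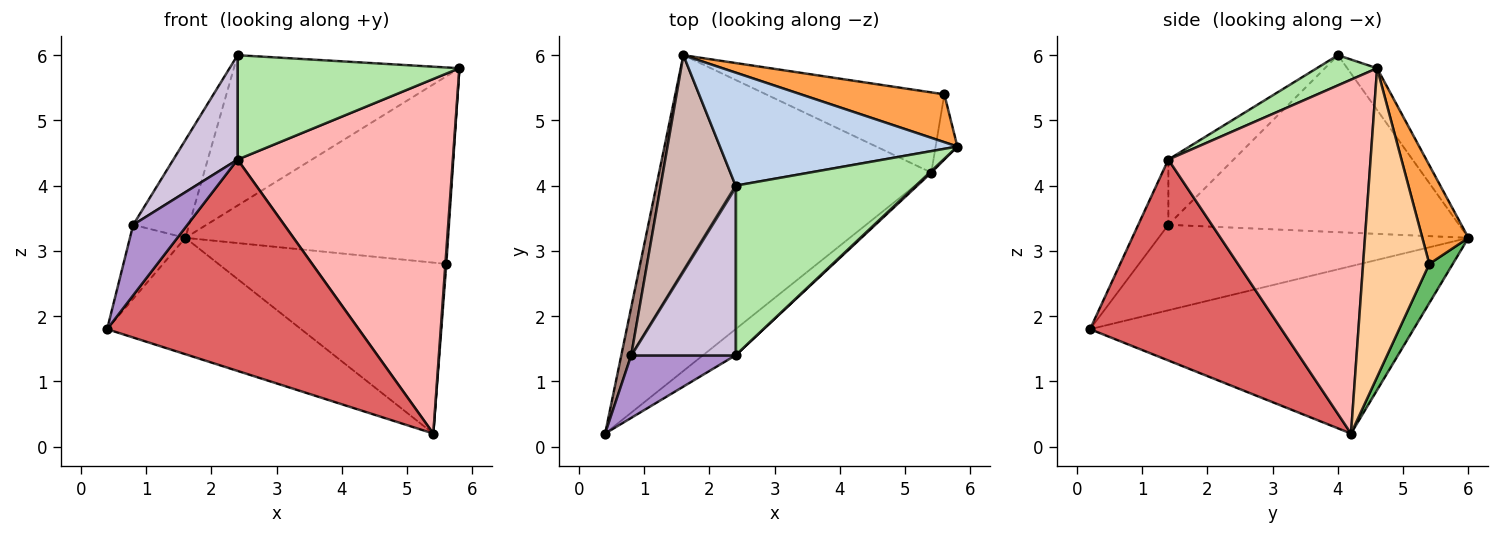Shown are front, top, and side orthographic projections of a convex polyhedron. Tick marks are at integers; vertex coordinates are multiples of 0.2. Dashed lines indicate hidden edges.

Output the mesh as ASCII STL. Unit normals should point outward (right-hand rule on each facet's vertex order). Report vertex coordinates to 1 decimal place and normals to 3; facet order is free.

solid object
 facet normal -0.500 0.300 -0.813
  outer loop
   vertex 5.4 4.2 0.2
   vertex 0.4 0.2 1.8
   vertex 1.6 6.0 3.2
  endloop
 endfacet
 facet normal -0.105 0.795 0.598
  outer loop
   vertex 2.4 4.0 6.0
   vertex 5.8 4.6 5.8
   vertex 1.6 6.0 3.2
  endloop
 endfacet
 facet normal 0.168 0.955 0.244
  outer loop
   vertex 5.6 5.4 2.8
   vertex 1.6 6.0 3.2
   vertex 5.8 4.6 5.8
  endloop
 endfacet
 facet normal 0.997 -0.014 -0.070
  outer loop
   vertex 5.6 5.4 2.8
   vertex 5.8 4.6 5.8
   vertex 5.4 4.2 0.2
  endloop
 endfacet
 facet normal 0.093 0.901 -0.423
  outer loop
   vertex 5.6 5.4 2.8
   vertex 5.4 4.2 0.2
   vertex 1.6 6.0 3.2
  endloop
 endfacet
 facet normal 0.141 -0.519 0.843
  outer loop
   vertex 2.4 1.4 4.4
   vertex 5.8 4.6 5.8
   vertex 2.4 4.0 6.0
  endloop
 endfacet
 facet normal 0.602 -0.792 -0.098
  outer loop
   vertex 2.4 1.4 4.4
   vertex 0.4 0.2 1.8
   vertex 5.4 4.2 0.2
  endloop
 endfacet
 facet normal 0.685 -0.729 0.003
  outer loop
   vertex 2.4 1.4 4.4
   vertex 5.4 4.2 0.2
   vertex 5.8 4.6 5.8
  endloop
 endfacet
 facet normal -0.383 -0.690 0.614
  outer loop
   vertex 0.8 1.4 3.4
   vertex 0.4 0.2 1.8
   vertex 2.4 1.4 4.4
  endloop
 endfacet
 facet normal -0.470 -0.463 0.752
  outer loop
   vertex 0.8 1.4 3.4
   vertex 2.4 1.4 4.4
   vertex 2.4 4.0 6.0
  endloop
 endfacet
 facet normal -0.978 0.175 0.113
  outer loop
   vertex 0.8 1.4 3.4
   vertex 1.6 6.0 3.2
   vertex 0.4 0.2 1.8
  endloop
 endfacet
 facet normal -0.907 0.174 0.384
  outer loop
   vertex 0.8 1.4 3.4
   vertex 2.4 4.0 6.0
   vertex 1.6 6.0 3.2
  endloop
 endfacet
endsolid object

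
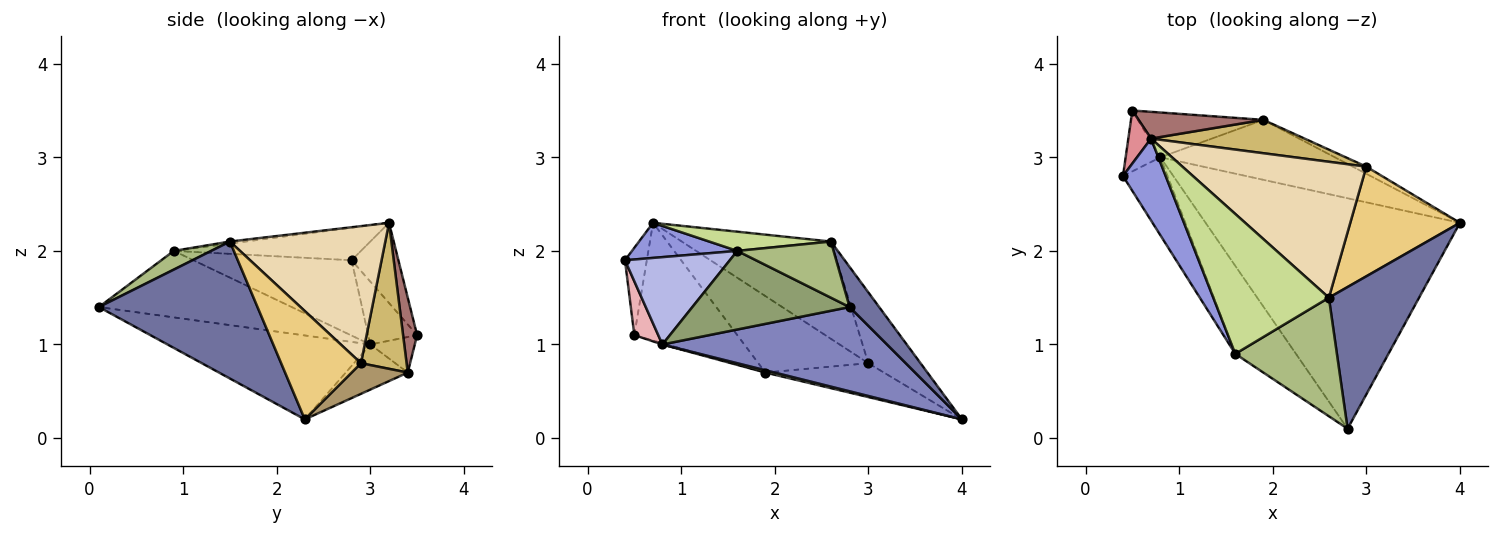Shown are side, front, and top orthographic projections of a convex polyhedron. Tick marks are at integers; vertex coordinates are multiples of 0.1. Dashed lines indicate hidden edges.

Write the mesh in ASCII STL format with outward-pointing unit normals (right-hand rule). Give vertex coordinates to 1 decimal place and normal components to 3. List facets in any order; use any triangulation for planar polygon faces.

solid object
 facet normal 0.825 -0.154 0.543
  outer loop
   vertex 2.6 1.5 2.1
   vertex 2.8 0.1 1.4
   vertex 4.0 2.3 0.2
  endloop
 endfacet
 facet normal -0.296 -0.328 -0.897
  outer loop
   vertex 0.8 3.0 1.0
   vertex 4.0 2.3 0.2
   vertex 2.8 0.1 1.4
  endloop
 endfacet
 facet normal -0.574 -0.323 0.753
  outer loop
   vertex 1.6 0.9 2.0
   vertex 0.7 3.2 2.3
   vertex 0.4 2.8 1.9
  endloop
 endfacet
 facet normal -0.748 -0.495 -0.442
  outer loop
   vertex 1.6 0.9 2.0
   vertex 0.4 2.8 1.9
   vertex 0.8 3.0 1.0
  endloop
 endfacet
 facet normal -0.633 -0.516 -0.577
  outer loop
   vertex 1.6 0.9 2.0
   vertex 0.8 3.0 1.0
   vertex 2.8 0.1 1.4
  endloop
 endfacet
 facet normal 0.164 -0.422 0.891
  outer loop
   vertex 1.6 0.9 2.0
   vertex 2.8 0.1 1.4
   vertex 2.6 1.5 2.1
  endloop
 endfacet
 facet normal -0.017 -0.136 0.991
  outer loop
   vertex 1.6 0.9 2.0
   vertex 2.6 1.5 2.1
   vertex 0.7 3.2 2.3
  endloop
 endfacet
 facet normal -0.250 -0.038 -0.967
  outer loop
   vertex 1.9 3.4 0.7
   vertex 4.0 2.3 0.2
   vertex 0.8 3.0 1.0
  endloop
 endfacet
 facet normal 0.421 0.888 -0.187
  outer loop
   vertex 3.0 2.9 0.8
   vertex 4.0 2.3 0.2
   vertex 1.9 3.4 0.7
  endloop
 endfacet
 facet normal 0.355 0.857 0.374
  outer loop
   vertex 3.0 2.9 0.8
   vertex 1.9 3.4 0.7
   vertex 0.7 3.2 2.3
  endloop
 endfacet
 facet normal 0.638 0.418 0.646
  outer loop
   vertex 3.0 2.9 0.8
   vertex 2.6 1.5 2.1
   vertex 4.0 2.3 0.2
  endloop
 endfacet
 facet normal 0.518 0.498 0.695
  outer loop
   vertex 3.0 2.9 0.8
   vertex 0.7 3.2 2.3
   vertex 2.6 1.5 2.1
  endloop
 endfacet
 facet normal 0.132 0.967 0.220
  outer loop
   vertex 0.5 3.5 1.1
   vertex 0.7 3.2 2.3
   vertex 1.9 3.4 0.7
  endloop
 endfacet
 facet normal -0.273 0.029 -0.962
  outer loop
   vertex 0.5 3.5 1.1
   vertex 1.9 3.4 0.7
   vertex 0.8 3.0 1.0
  endloop
 endfacet
 facet normal -0.878 0.410 0.249
  outer loop
   vertex 0.5 3.5 1.1
   vertex 0.4 2.8 1.9
   vertex 0.7 3.2 2.3
  endloop
 endfacet
 facet normal -0.804 -0.394 -0.445
  outer loop
   vertex 0.5 3.5 1.1
   vertex 0.8 3.0 1.0
   vertex 0.4 2.8 1.9
  endloop
 endfacet
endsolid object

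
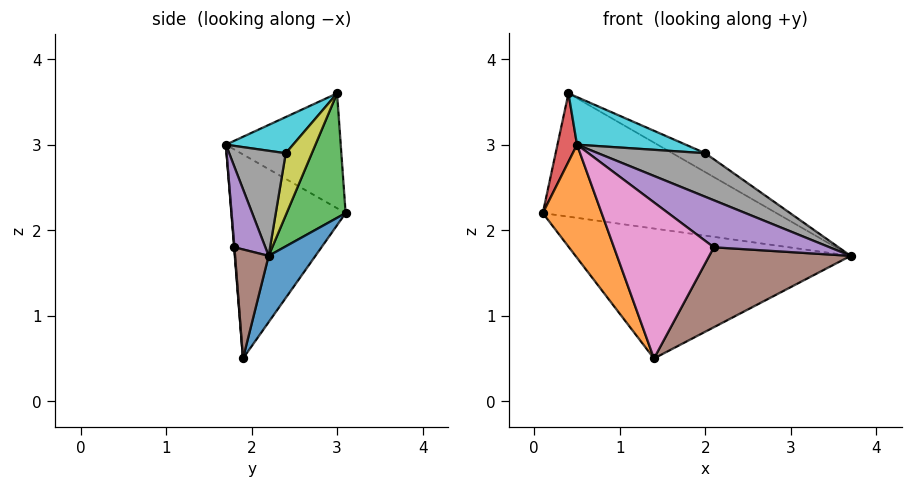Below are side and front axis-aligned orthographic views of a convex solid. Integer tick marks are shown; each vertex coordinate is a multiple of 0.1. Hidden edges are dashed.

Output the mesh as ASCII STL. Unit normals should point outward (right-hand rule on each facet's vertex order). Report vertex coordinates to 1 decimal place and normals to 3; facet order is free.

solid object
 facet normal 0.146 0.857 -0.494
  outer loop
   vertex 1.4 1.9 0.5
   vertex 0.1 3.1 2.2
   vertex 3.7 2.2 1.7
  endloop
 endfacet
 facet normal -0.837 -0.431 -0.336
  outer loop
   vertex 1.4 1.9 0.5
   vertex 0.5 1.7 3.0
   vertex 0.1 3.1 2.2
  endloop
 endfacet
 facet normal 0.245 0.969 0.017
  outer loop
   vertex 0.4 3.0 3.6
   vertex 3.7 2.2 1.7
   vertex 0.1 3.1 2.2
  endloop
 endfacet
 facet normal -0.967 -0.165 0.195
  outer loop
   vertex 0.4 3.0 3.6
   vertex 0.1 3.1 2.2
   vertex 0.5 1.7 3.0
  endloop
 endfacet
 facet normal 0.249 -0.934 0.255
  outer loop
   vertex 2.1 1.8 1.8
   vertex 3.7 2.2 1.7
   vertex 0.5 1.7 3.0
  endloop
 endfacet
 facet normal 0.226 -0.954 -0.195
  outer loop
   vertex 2.1 1.8 1.8
   vertex 1.4 1.9 0.5
   vertex 3.7 2.2 1.7
  endloop
 endfacet
 facet normal 0.003 -0.997 -0.079
  outer loop
   vertex 2.1 1.8 1.8
   vertex 0.5 1.7 3.0
   vertex 1.4 1.9 0.5
  endloop
 endfacet
 facet normal 0.363 -0.688 0.629
  outer loop
   vertex 2.0 2.4 2.9
   vertex 0.5 1.7 3.0
   vertex 3.7 2.2 1.7
  endloop
 endfacet
 facet normal 0.497 0.626 0.600
  outer loop
   vertex 2.0 2.4 2.9
   vertex 3.7 2.2 1.7
   vertex 0.4 3.0 3.6
  endloop
 endfacet
 facet normal 0.242 -0.391 0.888
  outer loop
   vertex 2.0 2.4 2.9
   vertex 0.4 3.0 3.6
   vertex 0.5 1.7 3.0
  endloop
 endfacet
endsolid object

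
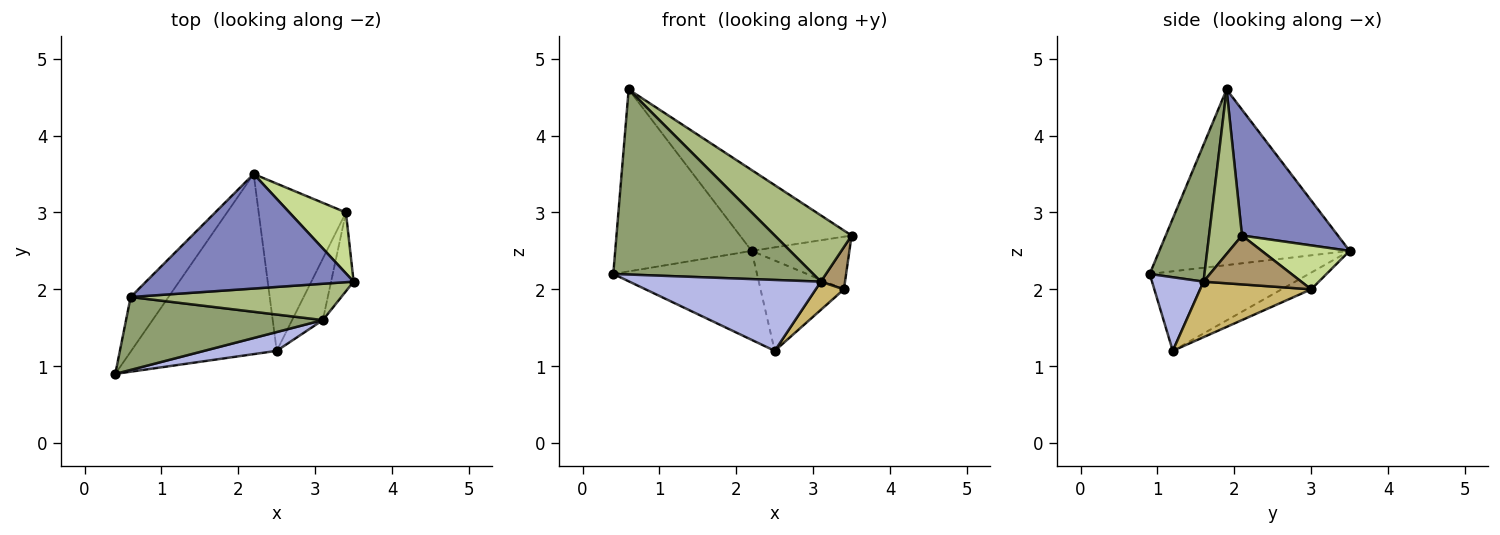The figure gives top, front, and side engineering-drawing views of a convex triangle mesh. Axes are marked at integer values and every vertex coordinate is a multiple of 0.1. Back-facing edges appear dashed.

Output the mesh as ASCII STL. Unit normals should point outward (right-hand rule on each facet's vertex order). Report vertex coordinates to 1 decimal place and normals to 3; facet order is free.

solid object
 facet normal -0.800 0.574 -0.172
  outer loop
   vertex 0.6 1.9 4.6
   vertex 2.2 3.5 2.5
   vertex 0.4 0.9 2.2
  endloop
 endfacet
 facet normal 0.444 0.517 0.732
  outer loop
   vertex 0.6 1.9 4.6
   vertex 3.5 2.1 2.7
   vertex 2.2 3.5 2.5
  endloop
 endfacet
 facet normal -0.440 0.398 -0.805
  outer loop
   vertex 2.5 1.2 1.2
   vertex 0.4 0.9 2.2
   vertex 2.2 3.5 2.5
  endloop
 endfacet
 facet normal 0.252 -0.935 0.248
  outer loop
   vertex 3.1 1.6 2.1
   vertex 0.4 0.9 2.2
   vertex 2.5 1.2 1.2
  endloop
 endfacet
 facet normal 0.247 -0.902 0.355
  outer loop
   vertex 3.1 1.6 2.1
   vertex 0.6 1.9 4.6
   vertex 0.4 0.9 2.2
  endloop
 endfacet
 facet normal 0.351 -0.821 0.450
  outer loop
   vertex 3.1 1.6 2.1
   vertex 3.5 2.1 2.7
   vertex 0.6 1.9 4.6
  endloop
 endfacet
 facet normal 0.507 0.564 0.652
  outer loop
   vertex 3.4 3.0 2.0
   vertex 2.2 3.5 2.5
   vertex 3.5 2.1 2.7
  endloop
 endfacet
 facet normal -0.166 0.469 -0.868
  outer loop
   vertex 3.4 3.0 2.0
   vertex 2.5 1.2 1.2
   vertex 2.2 3.5 2.5
  endloop
 endfacet
 facet normal 0.886 -0.219 -0.408
  outer loop
   vertex 3.4 3.0 2.0
   vertex 3.5 2.1 2.7
   vertex 3.1 1.6 2.1
  endloop
 endfacet
 facet normal 0.854 -0.217 -0.473
  outer loop
   vertex 3.4 3.0 2.0
   vertex 3.1 1.6 2.1
   vertex 2.5 1.2 1.2
  endloop
 endfacet
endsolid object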